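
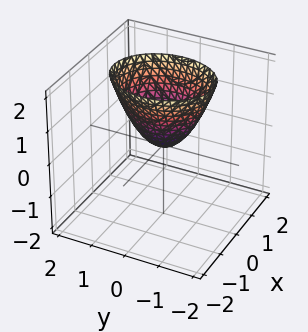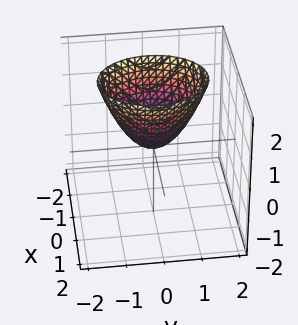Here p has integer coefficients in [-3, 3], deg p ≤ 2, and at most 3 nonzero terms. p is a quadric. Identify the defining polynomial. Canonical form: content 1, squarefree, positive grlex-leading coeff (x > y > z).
3*x^2 + 2*y^2 - 2*z

1. The degree is 2 — a single bowl opening along one axis; a quadric.
2. Symmetries: the y ↦ −y reflection is a symmetry, so y appears only in even powers; mirror symmetry x ↦ −x ⇒ only even powers of x.
3. Against the integer gridlines: one x-axis crossing is at x = 0; one z-axis crossing is at z = 0.
4. Assembling these constraints gives the stated polynomial.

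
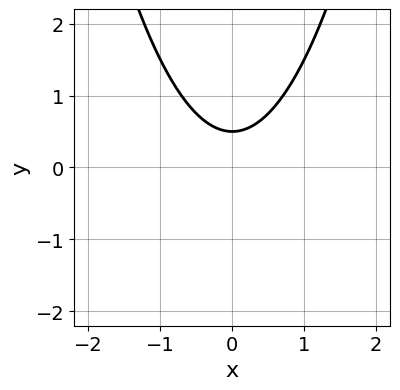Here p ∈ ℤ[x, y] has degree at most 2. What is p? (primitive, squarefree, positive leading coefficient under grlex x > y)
First, degree: no degree-1 curve has this shape, so deg p = 2.
Then, symmetries: the x ↦ −x reflection is a symmetry, so x appears only in even powers.
Then, against the integer gridlines: it misses every integer gridline on the x-axis.
Finally, together with the visible shape, these determine p as stated.

2*x^2 - 2*y + 1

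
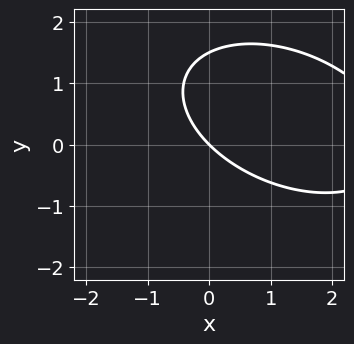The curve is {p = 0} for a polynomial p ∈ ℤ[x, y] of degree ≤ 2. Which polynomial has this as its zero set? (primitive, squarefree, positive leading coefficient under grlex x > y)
x^2 + x*y + 2*y^2 - 3*x - 3*y

(a) deg p = 2. The shape is more complex than any degree-1 curve.
(b) From the visible intercepts: it meets the y-axis at y = 0 (among the integer gridlines); one x-axis crossing is at x = 0.
(c) Fitting integer coefficients to these (and the overall shape) gives p.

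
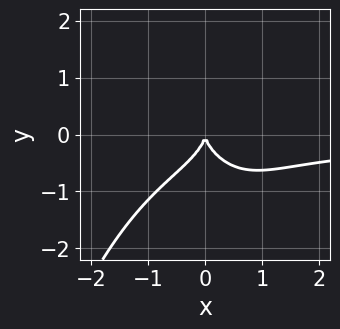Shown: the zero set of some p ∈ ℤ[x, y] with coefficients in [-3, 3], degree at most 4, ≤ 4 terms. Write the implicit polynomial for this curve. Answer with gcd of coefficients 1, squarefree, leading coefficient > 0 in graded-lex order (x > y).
2*x^3*y + 2*x^2*y + 2*y^3 + 3*x^2

Degree: the shape is more complex than any degree-3 curve, so deg p = 4.
Observable constraints: it meets the y-axis at y = 0 (among the integer gridlines); it meets the x-axis at x = 0 (among the integer gridlines).
Putting this together gives p.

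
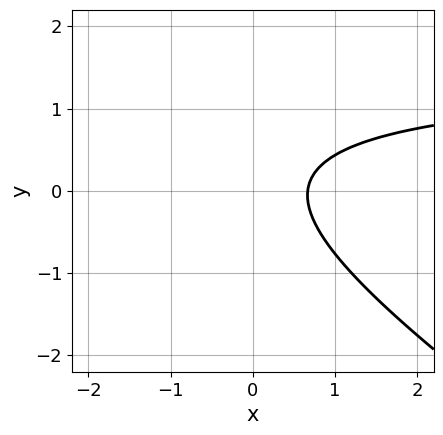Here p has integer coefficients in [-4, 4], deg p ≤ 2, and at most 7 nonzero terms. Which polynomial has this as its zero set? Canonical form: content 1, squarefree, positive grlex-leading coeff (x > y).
First, the degree is 2 — no degree-1 curve has this shape.
Then, from the axis intercepts and sections: no y-intercept at any integer in the box.
Finally, together with the visible shape, these determine p as stated.

2*x*y + 3*y^2 - 3*x - y + 2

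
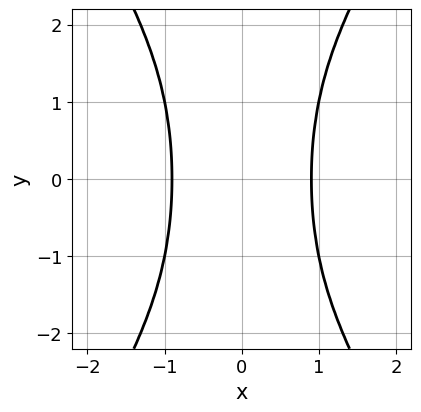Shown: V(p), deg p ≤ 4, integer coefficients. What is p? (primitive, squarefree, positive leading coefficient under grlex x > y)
3*x^4 - x^2*y^2 - 2

(a) Degree: the shape is more complex than any degree-3 curve, so deg p = 4.
(b) Symmetries: the x ↦ −x reflection is a symmetry, so x appears only in even powers; it's symmetric under y → −y, forcing even powers of y.
(c) Checking where it meets the axes: no y-intercept at any integer in the box.
(d) Solving for integer coefficients yields p as stated.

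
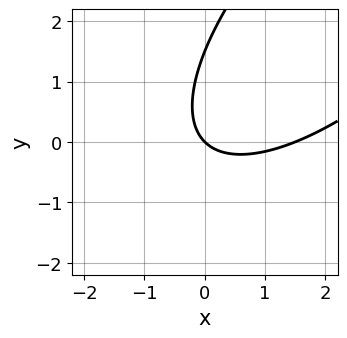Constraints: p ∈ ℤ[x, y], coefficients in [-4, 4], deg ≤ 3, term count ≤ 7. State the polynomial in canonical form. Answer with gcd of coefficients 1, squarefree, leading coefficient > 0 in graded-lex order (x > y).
2*x^2 - 3*x*y + 2*y^2 - 3*x - 3*y

First, degree: a generic line meets the curve in up to 2 points, so deg p = 2.
Then, reading off the gridlines: one x-axis crossing is at x = 0; it crosses the y-axis at the gridline y = 0.
Finally, assembling these constraints gives the stated polynomial.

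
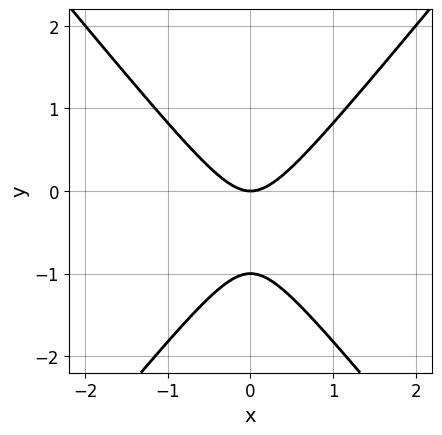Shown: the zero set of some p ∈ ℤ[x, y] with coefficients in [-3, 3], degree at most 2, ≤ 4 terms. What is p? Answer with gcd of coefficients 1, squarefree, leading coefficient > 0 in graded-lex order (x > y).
The degree is 2 — no degree-1 curve has this shape.
Symmetries: mirror symmetry x ↦ −x ⇒ only even powers of x.
From the axis intercepts and sections: the y-axis gridline crossings are at y ∈ {-1, 0}; it meets the x-axis at x = 0 (among the integer gridlines).
Putting this together gives p.

3*x^2 - 2*y^2 - 2*y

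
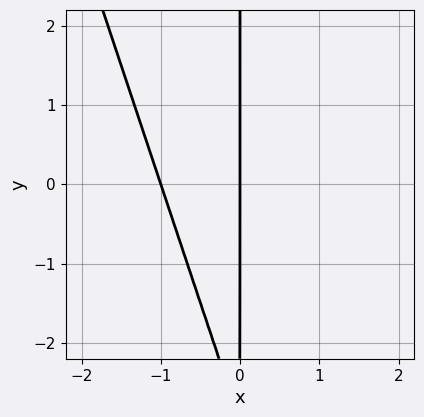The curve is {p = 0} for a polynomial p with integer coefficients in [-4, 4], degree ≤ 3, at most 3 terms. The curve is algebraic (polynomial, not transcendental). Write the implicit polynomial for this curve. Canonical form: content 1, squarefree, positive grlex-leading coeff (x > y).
1. deg p = 2.
2. Observable constraints: among the integer gridlines, it crosses the x-axis at x ∈ {-1, 0}; every point of the y-axis in the box is on the curve.
3. Solving for integer coefficients yields p as stated.

3*x^2 + x*y + 3*x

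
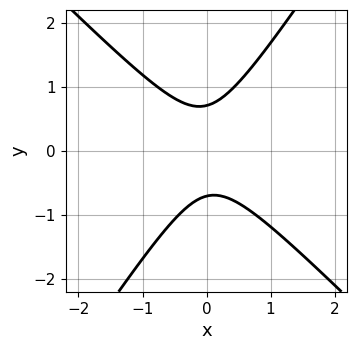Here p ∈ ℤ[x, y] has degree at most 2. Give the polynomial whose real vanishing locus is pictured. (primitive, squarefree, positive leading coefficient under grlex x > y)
Degree: no degree-1 curve has this shape, so deg p = 2.
Against the integer gridlines: the curve avoids every integer x-axis point in the box.
Matching integer coefficients to the picture gives p.

3*x^2 + x*y - 2*y^2 + 1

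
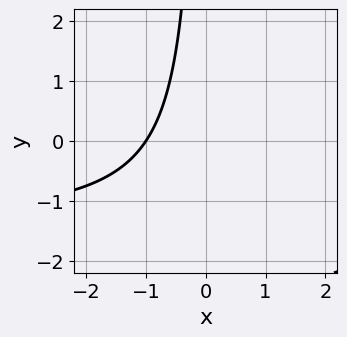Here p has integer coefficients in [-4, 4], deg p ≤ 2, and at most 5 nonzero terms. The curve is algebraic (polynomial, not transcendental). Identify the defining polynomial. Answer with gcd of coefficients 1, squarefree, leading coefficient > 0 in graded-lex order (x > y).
2*x*y + 3*x + 3

(a) Degree: a generic line meets the curve in up to 2 points, so deg p = 2.
(b) Against the integer gridlines: it meets the x-axis at x = -1 (among the integer gridlines); no y-intercept at any integer in the box.
(c) Putting this together gives p.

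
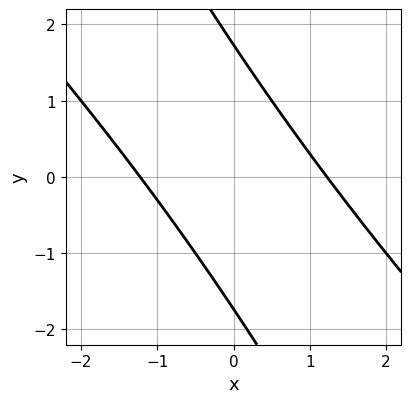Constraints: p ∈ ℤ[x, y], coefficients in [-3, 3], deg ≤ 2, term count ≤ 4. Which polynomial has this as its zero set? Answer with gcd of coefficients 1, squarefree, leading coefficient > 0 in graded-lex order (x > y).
Degree: no degree-1 curve has this shape, so deg p = 2.
Matching integer coefficients to the picture gives p.

2*x^2 + 3*x*y + y^2 - 3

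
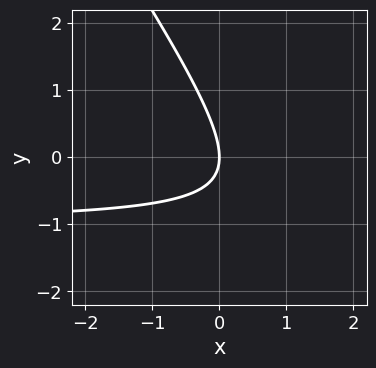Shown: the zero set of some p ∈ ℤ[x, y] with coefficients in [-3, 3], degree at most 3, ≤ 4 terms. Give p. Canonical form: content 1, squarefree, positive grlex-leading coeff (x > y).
3*x*y + 2*y^2 + 3*x

(a) deg p = 2. No degree-1 curve has this shape.
(b) From the axis intercepts and sections: one x-axis crossing is at x = 0; it meets the y-axis at y = 0 (among the integer gridlines).
(c) Matching integer coefficients to the picture gives p.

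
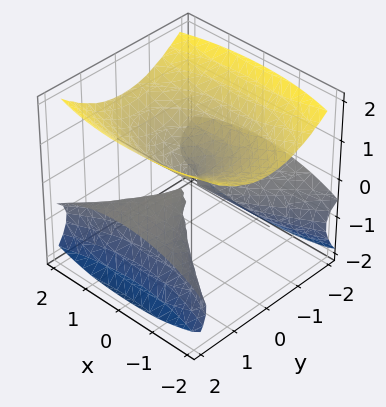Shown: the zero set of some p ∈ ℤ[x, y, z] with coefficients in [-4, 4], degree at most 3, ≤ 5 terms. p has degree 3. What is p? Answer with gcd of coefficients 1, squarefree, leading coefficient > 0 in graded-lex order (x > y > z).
2*y^2*z - 2*z^3 + x^2

I count 3 distinct pieces. Treating them together as one polynomial.
Degree: no degree-2 surface has this shape, so deg p = 3.
Reading off the gridlines: one x-axis crossing is at x = 0; one z-axis crossing is at z = 0; the visible y-axis segment lies entirely on the surface.
Matching integer coefficients to the picture gives p.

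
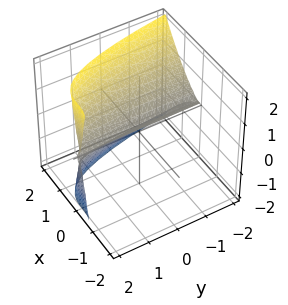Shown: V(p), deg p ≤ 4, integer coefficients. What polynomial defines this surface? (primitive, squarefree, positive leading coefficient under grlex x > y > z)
Degree: no degree-2 surface has this shape, so deg p = 3.
Observable constraints: it meets the z-axis at z = 0 (among the integer gridlines); one x-axis crossing is at x = 0; every point of the y-axis in the box is on the surface.
Matching integer coefficients to the picture gives p.

2*x^3 + y*z^2 - 2*z^2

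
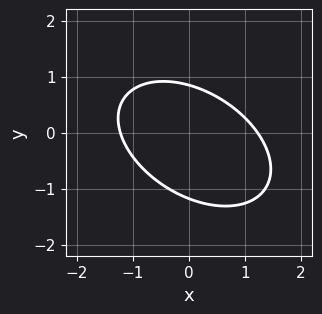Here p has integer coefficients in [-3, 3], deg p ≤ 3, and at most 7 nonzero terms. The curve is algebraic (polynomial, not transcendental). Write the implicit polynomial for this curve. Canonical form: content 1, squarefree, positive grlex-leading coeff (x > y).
deg p = 2. A generic line meets the curve in up to 2 points.
Solving for integer coefficients yields p as stated.

2*x^2 + 2*x*y + 3*y^2 + y - 3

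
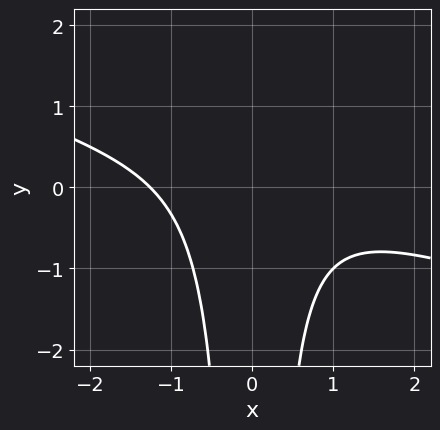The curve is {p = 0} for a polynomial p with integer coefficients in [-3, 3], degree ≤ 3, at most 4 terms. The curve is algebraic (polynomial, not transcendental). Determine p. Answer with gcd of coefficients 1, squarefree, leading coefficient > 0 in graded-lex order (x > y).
The degree is 3 — the shape is more complex than any degree-2 curve.
From the visible intercepts: it misses every integer gridline on the y-axis.
Matching integer coefficients to the picture gives p.

x^3 + 3*x^2*y + 2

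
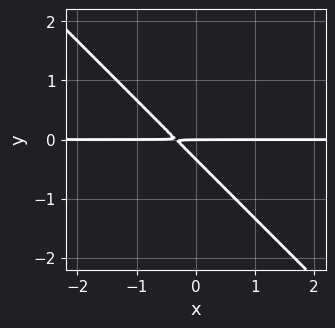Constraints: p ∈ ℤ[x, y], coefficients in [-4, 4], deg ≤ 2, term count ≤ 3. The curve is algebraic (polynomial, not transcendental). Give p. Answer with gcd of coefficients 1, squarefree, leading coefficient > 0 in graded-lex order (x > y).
3*x*y + 3*y^2 + y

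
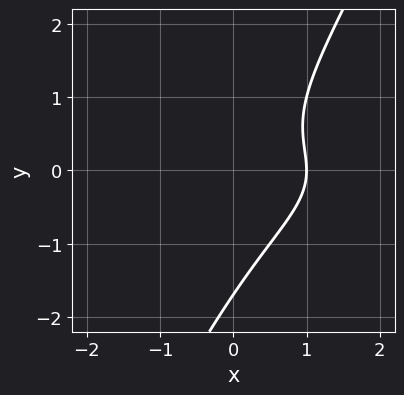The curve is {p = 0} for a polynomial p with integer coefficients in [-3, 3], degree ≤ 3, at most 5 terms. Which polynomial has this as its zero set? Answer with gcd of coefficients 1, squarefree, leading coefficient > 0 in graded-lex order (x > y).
2*x*y^2 - y^3 - y^2 + 2*x - 2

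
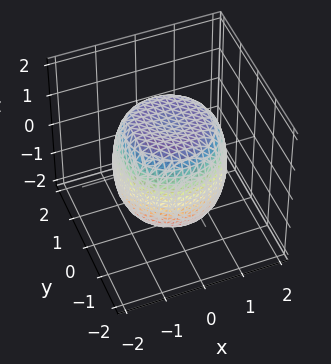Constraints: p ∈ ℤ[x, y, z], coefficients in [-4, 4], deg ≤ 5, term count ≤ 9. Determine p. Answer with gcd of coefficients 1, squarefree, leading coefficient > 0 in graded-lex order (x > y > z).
First, the degree is 4 — no degree-3 surface has this shape.
Next, symmetries: the surface is invariant under rotation about z: p = q(x² + y², z).
Then, from the visible intercepts: a circular section at z = -1 has radius between 1 and 2.
Finally, assembling these constraints gives the stated polynomial.

2*x^4 + 4*x^2*y^2 + 2*y^4 - 2*x^2 - 2*y^2 + 2*z^2 - 3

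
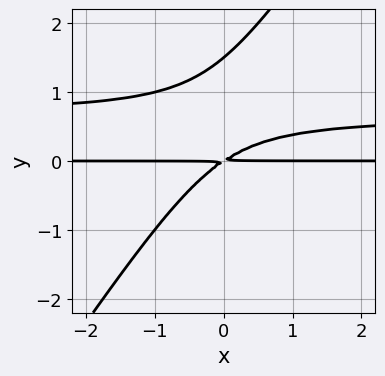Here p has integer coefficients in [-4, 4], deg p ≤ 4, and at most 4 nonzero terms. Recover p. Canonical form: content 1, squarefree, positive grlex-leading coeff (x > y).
(a) Degree: the shape is more complex than any degree-2 curve, so deg p = 3.
(b) From the axis intercepts and sections: every point of the x-axis in the box is on the curve.
(c) Solving for integer coefficients yields p as stated.

3*x*y^2 - 2*y^3 - 2*x*y + 3*y^2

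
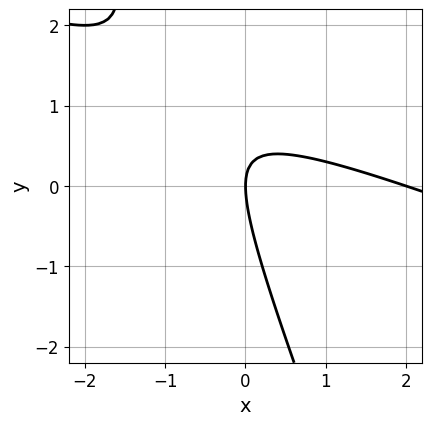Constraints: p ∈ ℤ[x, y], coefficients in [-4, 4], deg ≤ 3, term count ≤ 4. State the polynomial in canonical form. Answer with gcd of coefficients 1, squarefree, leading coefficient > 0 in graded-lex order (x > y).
x^2 + 3*x*y + y^2 - 2*x

1. The degree is 2 — the shape is more complex than any degree-1 curve.
2. Reading off the gridlines: the x-axis gridline crossings are at x ∈ {0, 2}; it meets the y-axis at y = 0 (among the integer gridlines).
3. Matching integer coefficients to the picture gives p.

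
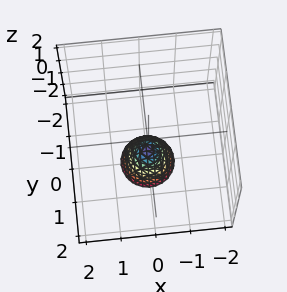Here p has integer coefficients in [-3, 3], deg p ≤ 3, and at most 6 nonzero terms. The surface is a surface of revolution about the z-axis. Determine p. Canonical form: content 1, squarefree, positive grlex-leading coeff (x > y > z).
2*x^2 + 2*y^2 + z + 1

1. The degree is 2 — a generic line meets the surface in up to 2 points.
2. Symmetries: the z-axis is an axis of rotation, so x and y enter only as x² + y².
3. From the axis intercepts and sections: the surface avoids every integer y-axis point in the box; one z-axis crossing is at z = -1; it misses every integer gridline on the x-axis.
4. Together with the visible shape, these determine p as stated.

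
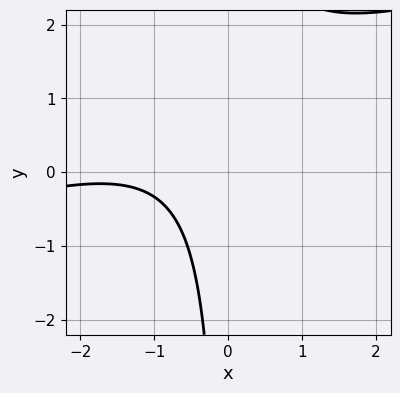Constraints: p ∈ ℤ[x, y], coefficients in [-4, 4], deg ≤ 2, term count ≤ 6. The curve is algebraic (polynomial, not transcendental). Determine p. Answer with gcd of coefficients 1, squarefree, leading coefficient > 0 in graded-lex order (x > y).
(a) deg p = 2. A generic line meets the curve in up to 2 points.
(b) Reading off the gridlines: it misses every integer gridline on the y-axis; no x-intercept at any integer in the box.
(c) These observations pin down the coefficients.

x^2 - 3*x*y + 3*x + 3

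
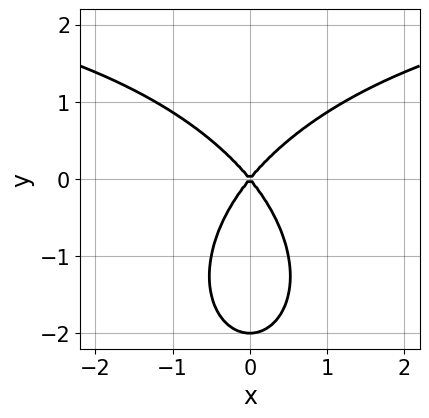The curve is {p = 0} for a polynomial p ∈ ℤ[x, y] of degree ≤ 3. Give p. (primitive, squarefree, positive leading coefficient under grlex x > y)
x^2*y + y^3 - 3*x^2 + 2*y^2

First, deg p = 3. The shape is more complex than any degree-2 curve.
Then, symmetries: mirror symmetry x ↦ −x ⇒ only even powers of x.
Then, from the visible intercepts: among the integer gridlines, it crosses the y-axis at y ∈ {-2, 0}; it meets the x-axis at x = 0 (among the integer gridlines).
Finally, these observations pin down the coefficients.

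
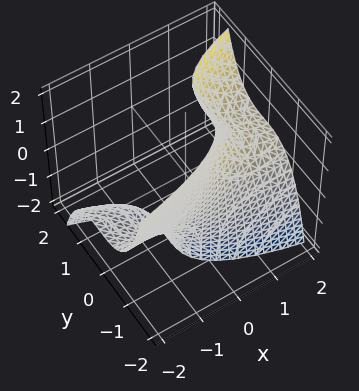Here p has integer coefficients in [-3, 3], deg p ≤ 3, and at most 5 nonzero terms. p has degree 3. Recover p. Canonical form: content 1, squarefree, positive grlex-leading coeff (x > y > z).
y^3 - x*z + 1

1. The degree is 3 — no degree-2 surface has this shape.
2. From the visible intercepts: the surface avoids every integer x-axis point in the box; the surface avoids every integer z-axis point in the box; one y-axis crossing is at y = -1.
3. Assembling these constraints gives the stated polynomial.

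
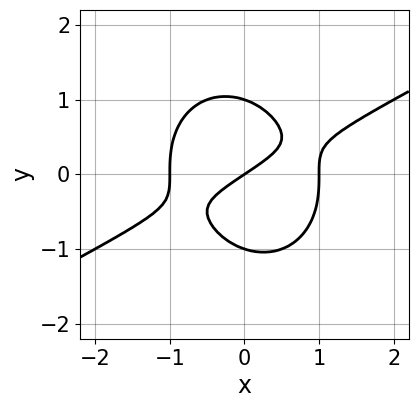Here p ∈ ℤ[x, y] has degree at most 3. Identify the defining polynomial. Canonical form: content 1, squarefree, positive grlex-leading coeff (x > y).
1. Degree: the shape is more complex than any degree-2 curve, so deg p = 3.
2. Reading off the gridlines: the x-axis gridline crossings are at x ∈ {-1, 0, 1}; the y-axis gridline crossings are at y ∈ {-1, 0, 1}.
3. Together with the visible shape, these determine p as stated.

2*x^3 - 3*x^2*y - 3*y^3 - 2*x + 3*y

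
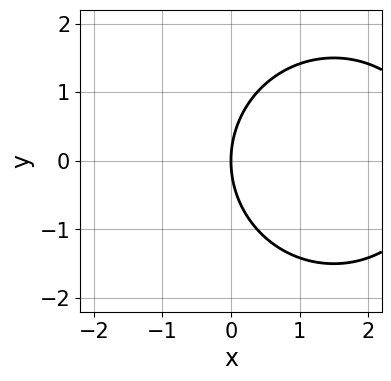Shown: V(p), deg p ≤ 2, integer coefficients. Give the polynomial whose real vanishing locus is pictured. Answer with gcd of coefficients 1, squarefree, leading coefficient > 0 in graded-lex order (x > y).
x^2 + y^2 - 3*x

The degree is 2 — no degree-1 curve has this shape.
Symmetries: the y ↦ −y reflection is a symmetry, so y appears only in even powers.
Checking where it meets the axes: one y-axis crossing is at y = 0; one x-axis crossing is at x = 0.
These observations pin down the coefficients.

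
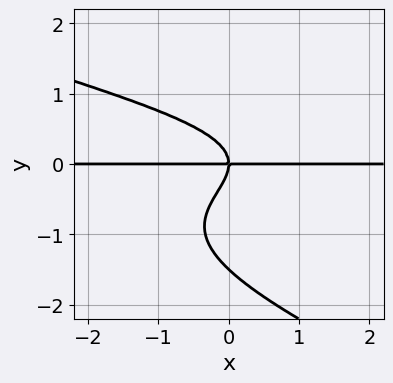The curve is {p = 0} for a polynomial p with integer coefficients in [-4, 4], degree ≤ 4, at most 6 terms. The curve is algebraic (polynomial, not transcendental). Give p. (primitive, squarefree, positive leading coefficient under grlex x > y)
x*y^3 + 2*y^4 + 3*y^3 + 2*x*y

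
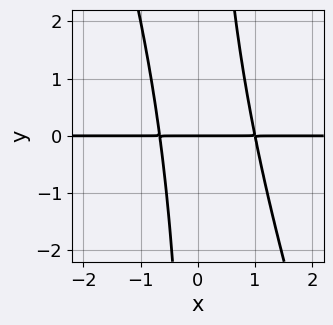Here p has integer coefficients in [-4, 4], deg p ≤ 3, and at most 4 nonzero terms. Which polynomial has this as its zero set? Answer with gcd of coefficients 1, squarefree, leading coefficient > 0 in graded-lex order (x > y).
First, degree: no degree-2 curve has this shape, so deg p = 3.
Next, from the axis intercepts and sections: one y-axis crossing is at y = 0; the visible x-axis segment lies entirely on the curve.
Finally, fitting integer coefficients to these (and the overall shape) gives p.

3*x^2*y + x*y^2 - x*y - 2*y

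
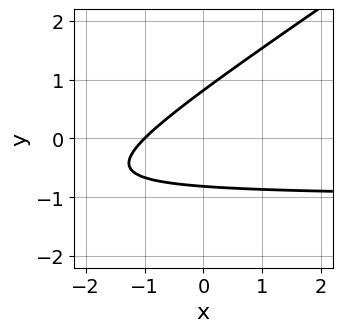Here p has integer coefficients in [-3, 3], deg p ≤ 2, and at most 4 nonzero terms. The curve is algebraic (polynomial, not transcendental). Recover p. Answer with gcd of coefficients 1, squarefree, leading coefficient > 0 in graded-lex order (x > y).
2*x*y - 3*y^2 + 2*x + 2

1. The degree is 2 — the shape is more complex than any degree-1 curve.
2. Checking where it meets the axes: it meets the x-axis at x = -1 (among the integer gridlines).
3. These observations pin down the coefficients.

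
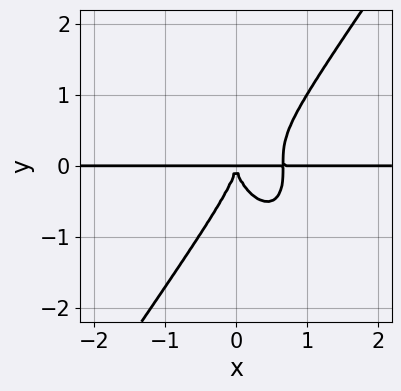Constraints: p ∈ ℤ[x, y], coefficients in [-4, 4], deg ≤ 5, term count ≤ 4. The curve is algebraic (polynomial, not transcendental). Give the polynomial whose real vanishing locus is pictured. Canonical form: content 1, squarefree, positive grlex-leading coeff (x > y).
(a) deg p = 4. The shape is more complex than any degree-3 curve.
(b) Reading off the gridlines: the visible x-axis segment lies entirely on the curve.
(c) Fitting integer coefficients to these (and the overall shape) gives p.

3*x^3*y - y^4 - 2*x^2*y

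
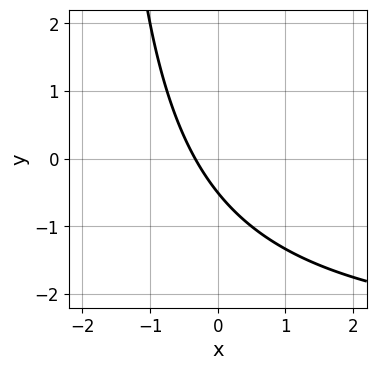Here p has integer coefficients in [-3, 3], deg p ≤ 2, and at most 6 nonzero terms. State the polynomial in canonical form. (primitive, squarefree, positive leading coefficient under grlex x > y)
(a) deg p = 2. The shape is more complex than any degree-1 curve.
(b) Putting this together gives p.

x*y + 3*x + 2*y + 1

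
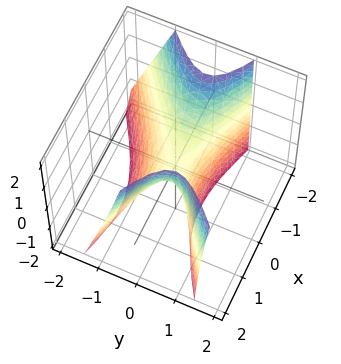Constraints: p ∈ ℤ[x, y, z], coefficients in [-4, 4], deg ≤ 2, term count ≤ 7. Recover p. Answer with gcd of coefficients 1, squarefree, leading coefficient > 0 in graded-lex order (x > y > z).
The degree is 2 — no degree-1 surface has this shape.
Checking where it meets the axes: it crosses the y-axis at the gridline y = 0; one x-axis crossing is at x = 0; it crosses the z-axis at the gridline z = 0.
Solving for integer coefficients yields p as stated.

x^2 + x*y - 3*y^2 + y*z - z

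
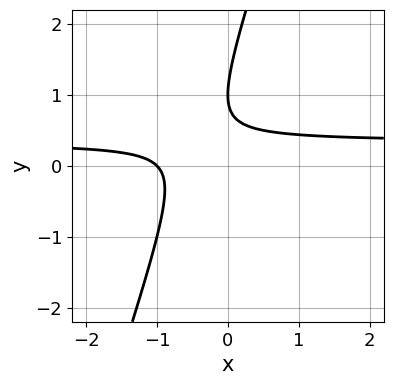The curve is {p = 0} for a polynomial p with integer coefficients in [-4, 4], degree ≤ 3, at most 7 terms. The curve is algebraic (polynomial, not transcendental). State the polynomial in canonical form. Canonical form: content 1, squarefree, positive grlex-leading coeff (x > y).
3*x*y - y^2 - x + 2*y - 1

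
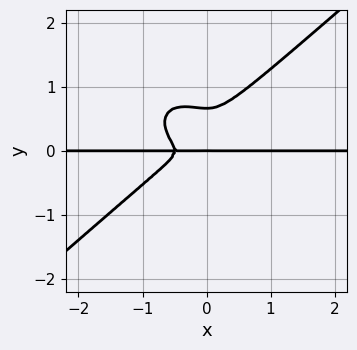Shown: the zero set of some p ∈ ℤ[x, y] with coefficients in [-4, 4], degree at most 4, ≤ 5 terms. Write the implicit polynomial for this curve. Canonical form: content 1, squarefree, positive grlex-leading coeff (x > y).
2*x^3*y - 3*y^4 + x^2*y + 2*y^3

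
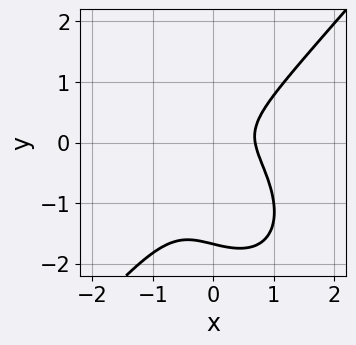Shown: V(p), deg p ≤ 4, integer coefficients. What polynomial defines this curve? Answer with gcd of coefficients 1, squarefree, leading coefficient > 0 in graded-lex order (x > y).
3*x^3 - 2*y^3 + x*y - 3*y^2 - 1

The degree is 3 — a generic line meets the curve in up to 3 points.
Matching integer coefficients to the picture gives p.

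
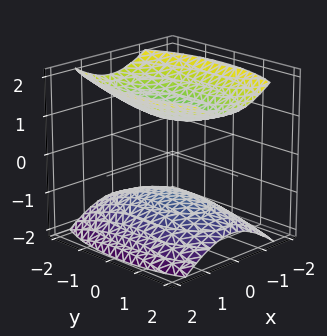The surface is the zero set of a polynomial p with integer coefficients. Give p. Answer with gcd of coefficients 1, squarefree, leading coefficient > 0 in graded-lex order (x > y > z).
3*x^2 + y^2 - 3*z^2 + 3

1. I count 2 distinct pieces. Treating them together as one polynomial.
2. The degree is 2 — two sheets facing apart; a quadric.
3. Symmetries: mirror symmetry x ↦ −x ⇒ only even powers of x; it's symmetric under z → −z, forcing even powers of z; mirror symmetry y ↦ −y ⇒ only even powers of y.
4. Observable constraints: the surface avoids every integer y-axis point in the box; it misses every integer gridline on the x-axis; the z-axis gridline crossings are at z ∈ {-1, 1}.
5. Matching integer coefficients to the picture gives p.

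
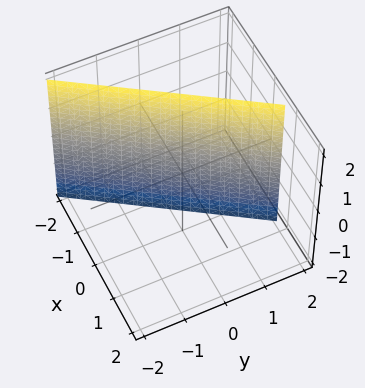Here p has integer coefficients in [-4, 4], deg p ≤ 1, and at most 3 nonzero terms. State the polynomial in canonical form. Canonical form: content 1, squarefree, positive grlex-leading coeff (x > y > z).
First, the degree is 1 — the surface is flat (a plane).
Then, from the axis intercepts and sections: it misses every integer gridline on the z-axis; it meets the y-axis at y = 1 (among the integer gridlines).
Finally, assembling these constraints gives the stated polynomial.

3*x - 2*y + 2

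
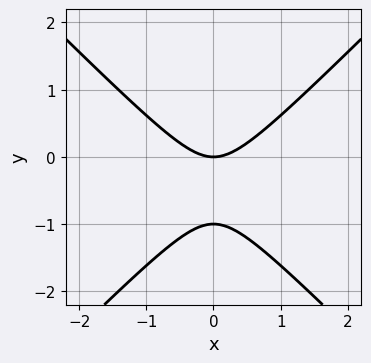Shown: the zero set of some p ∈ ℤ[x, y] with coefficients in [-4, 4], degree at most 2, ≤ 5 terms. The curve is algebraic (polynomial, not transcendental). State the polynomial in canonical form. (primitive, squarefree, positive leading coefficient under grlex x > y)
1. The degree is 2 — the shape is more complex than any degree-1 curve.
2. Symmetries: it's symmetric under x → −x, forcing even powers of x.
3. From the visible intercepts: one x-axis crossing is at x = 0; the y-axis gridline crossings are at y ∈ {-1, 0}.
4. Solving for integer coefficients yields p as stated.

x^2 - y^2 - y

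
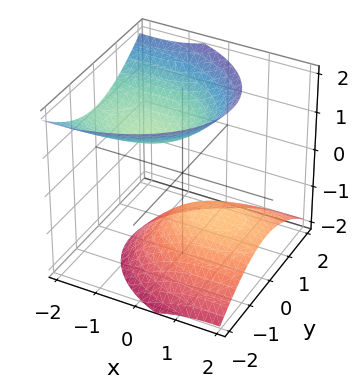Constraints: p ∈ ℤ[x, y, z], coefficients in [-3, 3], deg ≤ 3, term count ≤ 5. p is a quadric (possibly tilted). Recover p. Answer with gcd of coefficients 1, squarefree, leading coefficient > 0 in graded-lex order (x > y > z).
The picture has 2 separate pieces. Treating them together as one polynomial.
The degree is 2 — a generic line meets the surface in up to 2 points.
Checking where it meets the axes: the surface avoids every integer y-axis point in the box; among the integer gridlines, it crosses the z-axis at z ∈ {-1, 1}; the surface avoids every integer x-axis point in the box.
Matching integer coefficients to the picture gives p.

x^2 + 2*x*z + 2*y^2 - 2*z^2 + 2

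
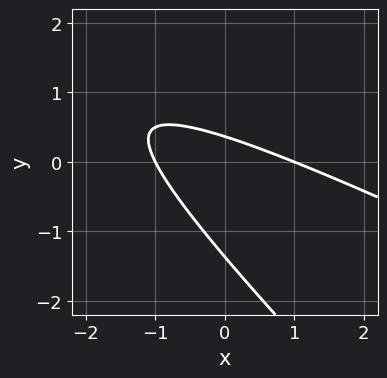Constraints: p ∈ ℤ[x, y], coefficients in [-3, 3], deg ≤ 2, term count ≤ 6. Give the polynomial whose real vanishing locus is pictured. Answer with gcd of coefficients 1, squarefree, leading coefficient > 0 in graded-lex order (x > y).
1. Degree: no degree-1 curve has this shape, so deg p = 2.
2. From the axis intercepts and sections: the x-axis gridline crossings are at x ∈ {-1, 1}.
3. Matching integer coefficients to the picture gives p.

x^2 + 3*x*y + 2*y^2 + 2*y - 1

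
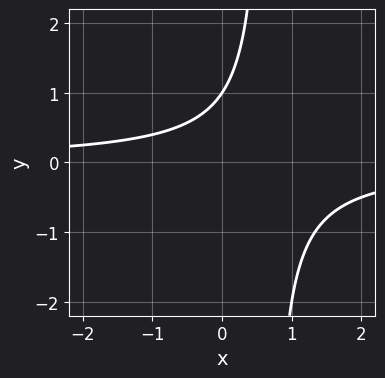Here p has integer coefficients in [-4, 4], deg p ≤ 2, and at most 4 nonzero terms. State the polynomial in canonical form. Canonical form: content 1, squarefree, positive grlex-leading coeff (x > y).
deg p = 2. The shape is more complex than any degree-1 curve.
From the axis intercepts and sections: it crosses the y-axis at the gridline y = 1; the curve avoids every integer x-axis point in the box.
Matching integer coefficients to the picture gives p.

3*x*y - 2*y + 2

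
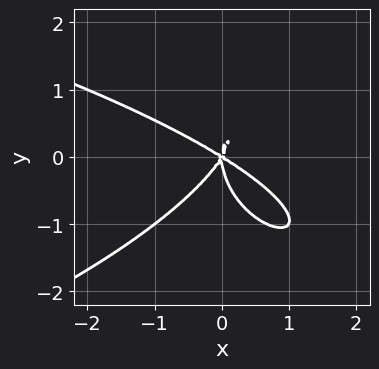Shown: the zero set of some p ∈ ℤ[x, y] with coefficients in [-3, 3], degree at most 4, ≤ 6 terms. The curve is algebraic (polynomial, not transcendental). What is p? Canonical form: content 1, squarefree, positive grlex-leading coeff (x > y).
x^2*y^2 + 2*y^4 + 3*x^3 + 3*x^2*y - 3*x*y^2

First, the degree is 4 — the shape is more complex than any degree-3 curve.
Then, from the axis intercepts and sections: it meets the y-axis at y = 0 (among the integer gridlines); it meets the x-axis at x = 0 (among the integer gridlines).
Finally, matching integer coefficients to the picture gives p.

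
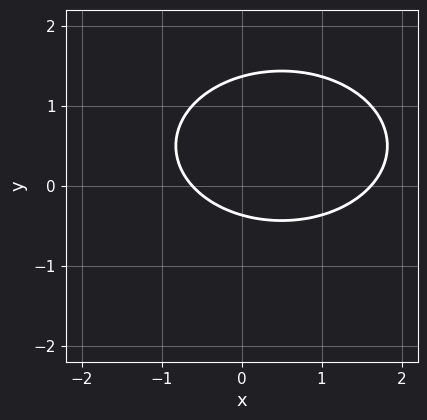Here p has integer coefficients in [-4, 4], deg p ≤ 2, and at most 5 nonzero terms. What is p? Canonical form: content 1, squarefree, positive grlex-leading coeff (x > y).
x^2 + 2*y^2 - x - 2*y - 1

(a) The degree is 2 — the shape is more complex than any degree-1 curve.
(b) The integer polynomial consistent with all of this is the stated p.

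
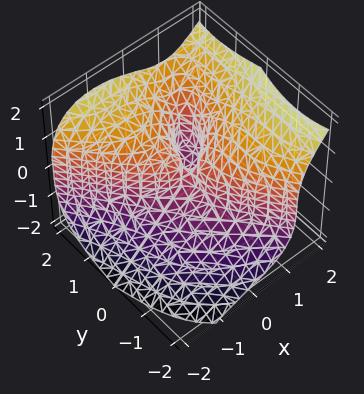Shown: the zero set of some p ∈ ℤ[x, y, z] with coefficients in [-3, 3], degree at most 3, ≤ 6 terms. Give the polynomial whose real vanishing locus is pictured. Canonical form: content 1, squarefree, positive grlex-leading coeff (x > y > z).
First, degree: no degree-2 surface has this shape, so deg p = 3.
Then, from the axis intercepts and sections: one x-axis crossing is at x = 0; one y-axis crossing is at y = 0; it crosses the z-axis at the gridline z = 0.
Finally, these observations pin down the coefficients.

2*x^3 + y^3 - 2*z^3 - 3*x*y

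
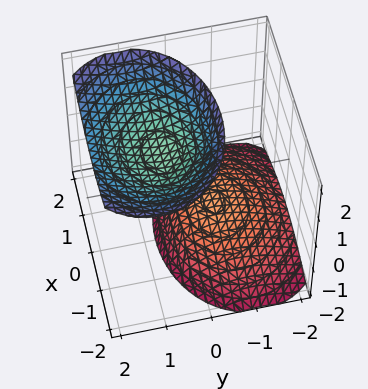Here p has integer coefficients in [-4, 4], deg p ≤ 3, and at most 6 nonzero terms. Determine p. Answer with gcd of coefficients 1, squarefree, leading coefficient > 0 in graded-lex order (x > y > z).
2*x^2 + 3*y^2 - 3*y*z - 2*z^2 + 3

1. I count 2 distinct pieces. They look like related sheets of one shape, so recover p as a whole.
2. The degree is 2 — a generic line meets the surface in up to 2 points.
3. From the axis intercepts and sections: the surface avoids every integer y-axis point in the box; no x-intercept at any integer in the box.
4. These observations pin down the coefficients.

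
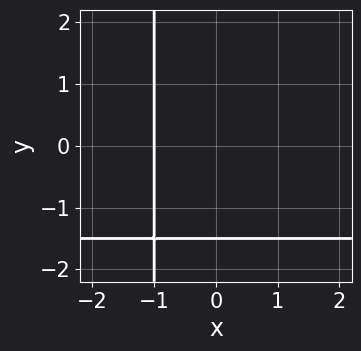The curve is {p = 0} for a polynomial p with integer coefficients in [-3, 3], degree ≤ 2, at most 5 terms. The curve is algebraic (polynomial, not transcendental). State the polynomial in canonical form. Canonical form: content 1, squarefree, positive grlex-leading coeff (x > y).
2*x*y + 3*x + 2*y + 3

(a) The degree is 2 — the shape is more complex than any degree-1 curve.
(b) Reading off the gridlines: it meets the x-axis at x = -1 (among the integer gridlines).
(c) Solving for integer coefficients yields p as stated.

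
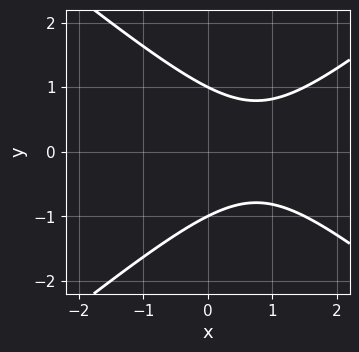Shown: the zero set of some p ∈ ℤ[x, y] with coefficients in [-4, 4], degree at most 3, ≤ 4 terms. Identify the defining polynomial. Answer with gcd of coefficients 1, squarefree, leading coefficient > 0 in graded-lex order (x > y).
2*x^2 - 3*y^2 - 3*x + 3

(a) deg p = 2. The shape is more complex than any degree-1 curve.
(b) Symmetries: the y ↦ −y reflection is a symmetry, so y appears only in even powers.
(c) Observable constraints: the curve avoids every integer x-axis point in the box; the y-axis gridline crossings are at y ∈ {-1, 1}.
(d) Matching integer coefficients to the picture gives p.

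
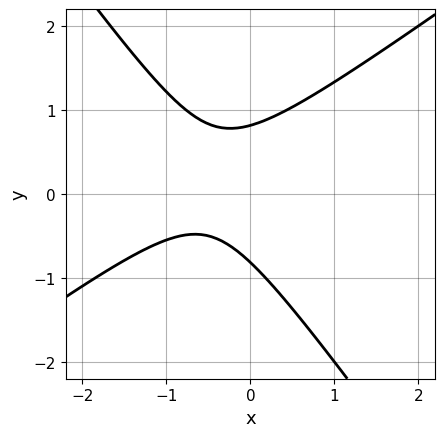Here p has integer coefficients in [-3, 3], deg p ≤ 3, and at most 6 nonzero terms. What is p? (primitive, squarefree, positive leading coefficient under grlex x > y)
1. deg p = 2.
2. Observable constraints: it misses every integer gridline on the x-axis.
3. These observations pin down the coefficients.

3*x^2 - 2*x*y - 3*y^2 + 3*x + 2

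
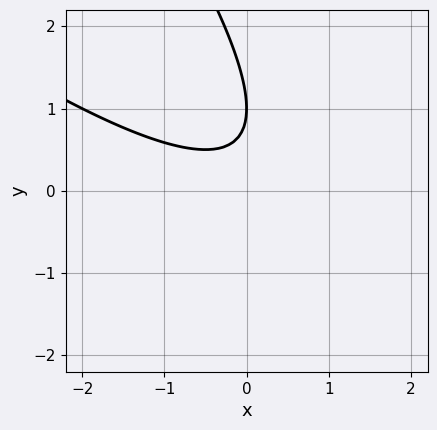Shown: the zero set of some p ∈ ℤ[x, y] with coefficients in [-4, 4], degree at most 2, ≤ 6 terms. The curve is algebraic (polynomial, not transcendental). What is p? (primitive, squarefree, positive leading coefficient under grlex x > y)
1. deg p = 2. A generic line meets the curve in up to 2 points.
2. Checking where it meets the axes: it crosses the y-axis at the gridline y = 1; the curve avoids every integer x-axis point in the box.
3. Matching integer coefficients to the picture gives p.

x^2 + 2*x*y + y^2 - 2*y + 1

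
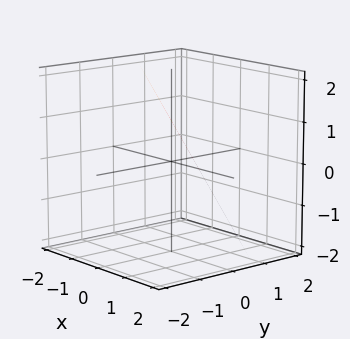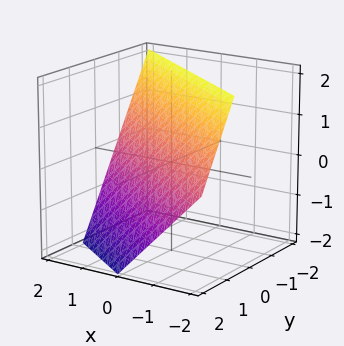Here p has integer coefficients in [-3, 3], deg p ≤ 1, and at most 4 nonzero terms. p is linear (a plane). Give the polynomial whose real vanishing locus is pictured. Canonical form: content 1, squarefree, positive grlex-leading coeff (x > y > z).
2*x + 3*y + 2*z - 2

First, degree: the surface is flat (a plane), so deg p = 1.
Next, against the integer gridlines: it meets the z-axis at z = 1 (among the integer gridlines); one x-axis crossing is at x = 1.
Finally, the integer polynomial consistent with all of this is the stated p.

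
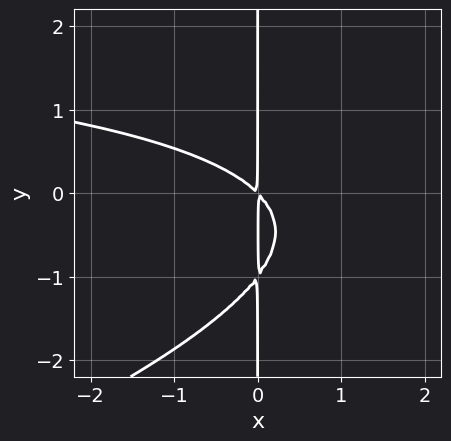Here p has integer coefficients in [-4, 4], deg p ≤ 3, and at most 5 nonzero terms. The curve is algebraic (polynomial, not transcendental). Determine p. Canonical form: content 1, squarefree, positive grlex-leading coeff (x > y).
x^2*y - 3*x*y^2 - 3*x^2 - 3*x*y

First, the degree is 3 — no degree-2 curve has this shape.
Then, checking where it meets the axes: the visible y-axis segment lies entirely on the curve.
Finally, the integer polynomial consistent with all of this is the stated p.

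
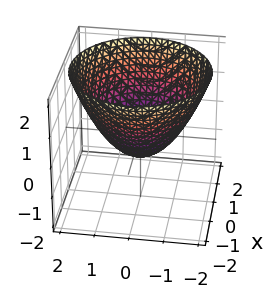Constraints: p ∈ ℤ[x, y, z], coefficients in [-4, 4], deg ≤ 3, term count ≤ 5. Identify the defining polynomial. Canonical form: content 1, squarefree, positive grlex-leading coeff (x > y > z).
2*x^2 + 2*y^2 - 3*z - 2

(a) Degree: the shape is more complex than any degree-1 surface, so deg p = 2.
(b) Symmetries: rotational symmetry about the z-axis ⇒ p depends on x, y only through x² + y².
(c) Observable constraints: a circular section at z = 0 has radius exactly 1; the y-axis gridline crossings are at y ∈ {-1, 1}; the x-axis gridline crossings are at x ∈ {-1, 1}.
(d) Together with the visible shape, these determine p as stated.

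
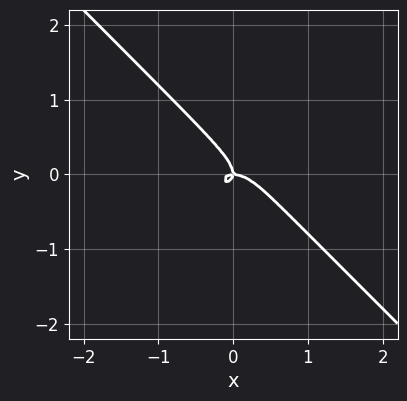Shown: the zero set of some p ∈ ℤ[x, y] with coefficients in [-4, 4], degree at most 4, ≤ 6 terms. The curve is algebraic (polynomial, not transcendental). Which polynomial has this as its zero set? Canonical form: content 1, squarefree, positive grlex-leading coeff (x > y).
2*x^3 + 2*x^2*y + 3*x*y^2 + 3*y^3 + x*y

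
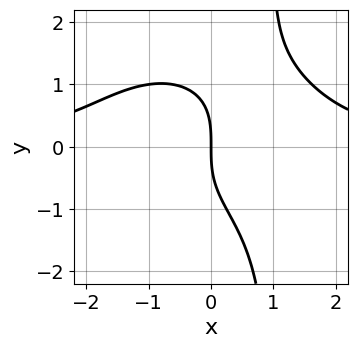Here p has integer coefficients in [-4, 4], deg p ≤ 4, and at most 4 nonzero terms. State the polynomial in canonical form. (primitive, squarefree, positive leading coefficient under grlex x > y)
(a) deg p = 4. A generic line meets the curve in up to 4 points.
(b) Against the integer gridlines: it meets the y-axis at y = 0 (among the integer gridlines); one x-axis crossing is at x = 0.
(c) These observations pin down the coefficients.

x^3*y + x*y^3 - y^3 - 3*x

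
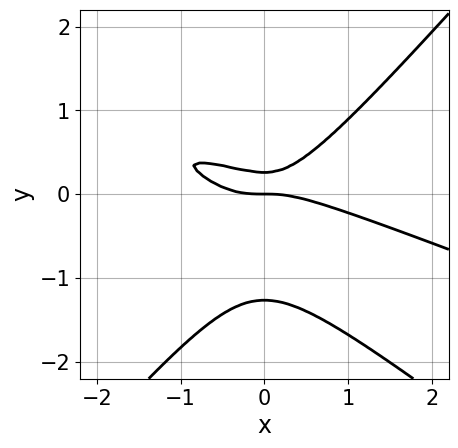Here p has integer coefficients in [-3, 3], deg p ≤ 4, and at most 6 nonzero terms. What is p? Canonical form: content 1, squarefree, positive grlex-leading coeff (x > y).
(a) Degree: the shape is more complex than any degree-2 curve, so deg p = 3.
(b) From the visible intercepts: it meets the x-axis at x = 0 (among the integer gridlines); it meets the y-axis at y = 0 (among the integer gridlines).
(c) Together with the visible shape, these determine p as stated.

x^3 + 3*x^2*y - 3*y^3 - 3*y^2 + y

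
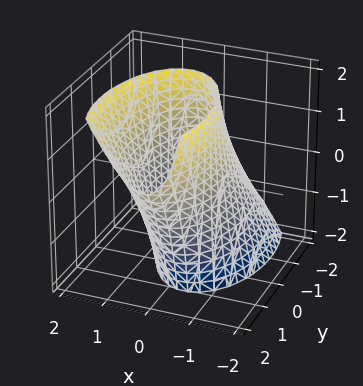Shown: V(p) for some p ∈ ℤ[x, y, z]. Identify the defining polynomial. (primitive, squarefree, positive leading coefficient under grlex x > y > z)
1. Degree: the shape is more complex than any degree-1 surface, so deg p = 2.
2. Checking where it meets the axes: the x-axis gridline crossings are at x ∈ {-1, 1}; the surface avoids every integer z-axis point in the box.
3. Together with the visible shape, these determine p as stated.

3*x^2 - x*z + y^2 - y*z - 3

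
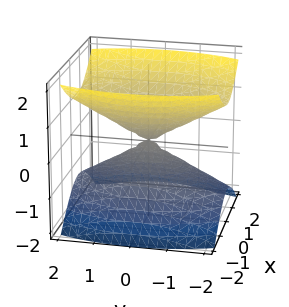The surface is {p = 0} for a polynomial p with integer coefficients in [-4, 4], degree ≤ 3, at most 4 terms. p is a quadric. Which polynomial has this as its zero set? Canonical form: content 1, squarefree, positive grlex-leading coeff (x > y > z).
3*x^2 + y^2 - 3*z^2

There are 2 components. They look like related sheets of one shape, so recover p as a whole.
deg p = 2. A double cone through the origin; a quadric.
Symmetries: it's symmetric under z → −z, forcing even powers of z; it's symmetric under x → −x, forcing even powers of x; mirror symmetry y ↦ −y ⇒ only even powers of y.
Observable constraints: it crosses the x-axis at the gridline x = 0; it meets the y-axis at y = 0 (among the integer gridlines); one z-axis crossing is at z = 0.
The integer polynomial consistent with all of this is the stated p.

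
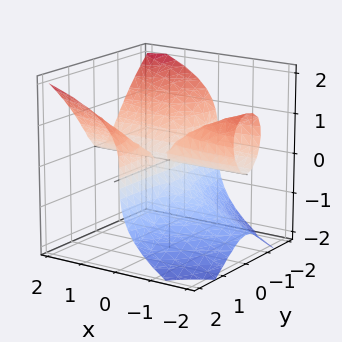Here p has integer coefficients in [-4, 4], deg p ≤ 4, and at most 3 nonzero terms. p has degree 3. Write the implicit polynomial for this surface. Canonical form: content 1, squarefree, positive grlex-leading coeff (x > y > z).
3*x*y^2 - 2*z^3 - 2*x*z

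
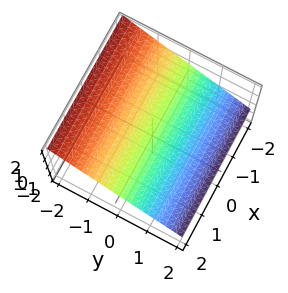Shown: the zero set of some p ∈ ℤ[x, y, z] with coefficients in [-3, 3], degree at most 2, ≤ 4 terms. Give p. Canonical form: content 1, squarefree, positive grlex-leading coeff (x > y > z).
The degree is 1 — the surface is flat (a plane).
Checking where it meets the axes: the surface avoids every integer x-axis point in the box; it crosses the y-axis at the gridline y = 1.
Putting this together gives p.

2*y + 3*z - 2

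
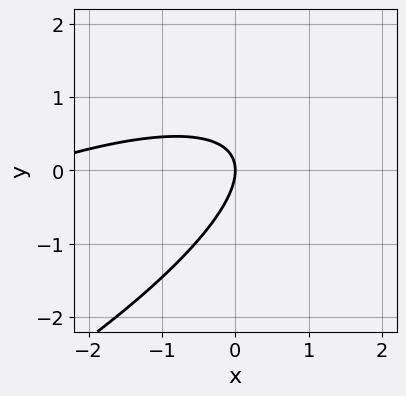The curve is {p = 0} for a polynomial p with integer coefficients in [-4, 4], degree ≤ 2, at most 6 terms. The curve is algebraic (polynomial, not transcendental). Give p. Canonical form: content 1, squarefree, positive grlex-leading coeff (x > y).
x^2 - 3*x*y + 3*y^2 + 3*x

First, degree: no degree-1 curve has this shape, so deg p = 2.
Next, reading off the gridlines: it crosses the x-axis at the gridline x = 0; it crosses the y-axis at the gridline y = 0.
Finally, solving for integer coefficients yields p as stated.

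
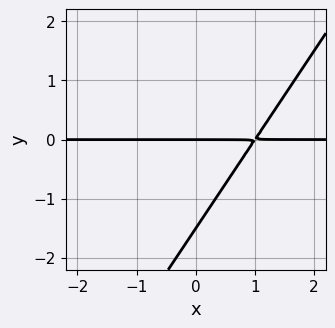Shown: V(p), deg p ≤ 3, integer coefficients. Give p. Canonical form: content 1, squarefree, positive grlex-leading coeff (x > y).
3*x*y - 2*y^2 - 3*y

(a) Degree: no degree-1 curve has this shape, so deg p = 2.
(b) From the visible intercepts: it crosses the y-axis at the gridline y = 0; the visible x-axis segment lies entirely on the curve.
(c) Together with the visible shape, these determine p as stated.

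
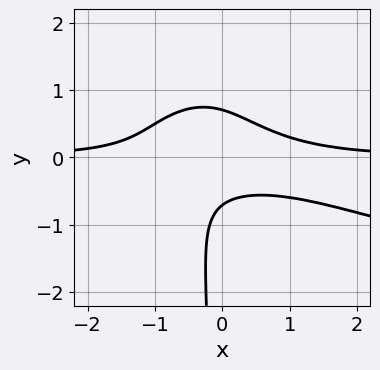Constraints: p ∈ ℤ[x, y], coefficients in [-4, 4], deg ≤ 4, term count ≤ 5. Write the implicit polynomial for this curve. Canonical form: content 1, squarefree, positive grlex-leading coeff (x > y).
(a) The degree is 4 — the shape is more complex than any degree-3 curve.
(b) Checking where it meets the axes: the curve avoids every integer x-axis point in the box.
(c) Assembling these constraints gives the stated polynomial.

2*x*y^3 - 2*x^2*y - 3*x*y^2 - 2*y^2 + 1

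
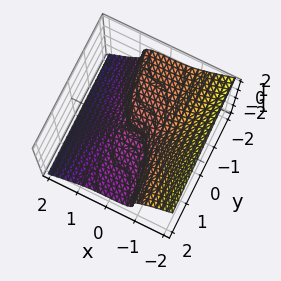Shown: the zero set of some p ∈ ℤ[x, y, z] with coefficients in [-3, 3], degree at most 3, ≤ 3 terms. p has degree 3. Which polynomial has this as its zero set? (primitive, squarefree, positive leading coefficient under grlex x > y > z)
(a) Degree: no degree-2 surface has this shape, so deg p = 3.
(b) Against the integer gridlines: one y-axis crossing is at y = 0; it meets the x-axis at x = 0 (among the integer gridlines); one z-axis crossing is at z = 0.
(c) Fitting integer coefficients to these (and the overall shape) gives p.

3*x^3 + 3*z^3 + y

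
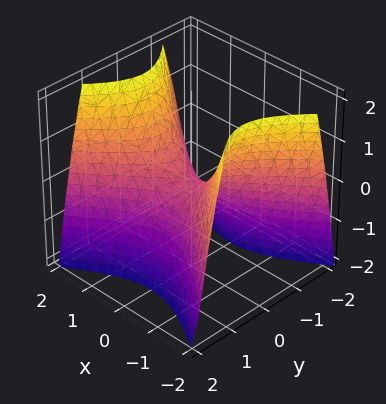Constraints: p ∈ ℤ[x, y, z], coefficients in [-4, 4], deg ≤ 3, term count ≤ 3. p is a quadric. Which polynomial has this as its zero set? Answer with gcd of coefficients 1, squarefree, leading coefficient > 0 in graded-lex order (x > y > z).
First, degree: a saddle surface; a quadric, so deg p = 2.
Then, symmetries: it's symmetric under x → −x, forcing even powers of x; mirror symmetry y ↦ −y ⇒ only even powers of y.
Next, from the visible intercepts: it meets the y-axis at y = 0 (among the integer gridlines); it crosses the z-axis at the gridline z = 0; it meets the x-axis at x = 0 (among the integer gridlines).
Finally, matching integer coefficients to the picture gives p.

2*x^2 - 3*y^2 - 2*z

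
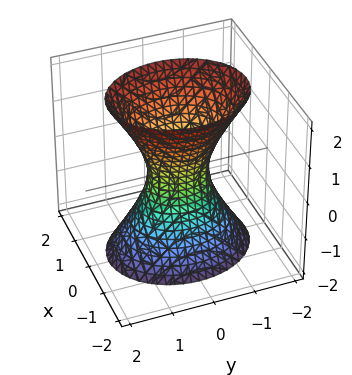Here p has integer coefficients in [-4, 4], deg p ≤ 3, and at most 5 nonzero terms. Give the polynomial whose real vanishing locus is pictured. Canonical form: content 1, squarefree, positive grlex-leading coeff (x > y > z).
First, the degree is 2 — an hourglass — one-sheet hyperboloid; a quadric.
Then, symmetries: it's symmetric under z → −z, forcing even powers of z; it's symmetric under x → −x, forcing even powers of x; it's symmetric under y → −y, forcing even powers of y.
Next, against the integer gridlines: the surface avoids every integer z-axis point in the box.
Finally, matching integer coefficients to the picture gives p.

3*x^2 + 2*y^2 - z^2 - 1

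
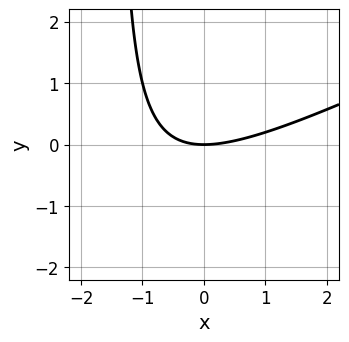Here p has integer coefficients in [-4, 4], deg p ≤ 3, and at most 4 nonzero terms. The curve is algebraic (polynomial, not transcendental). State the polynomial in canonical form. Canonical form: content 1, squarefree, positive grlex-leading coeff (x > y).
x^2 - 2*x*y - 3*y

First, degree: the shape is more complex than any degree-1 curve, so deg p = 2.
Next, checking where it meets the axes: it crosses the y-axis at the gridline y = 0; it meets the x-axis at x = 0 (among the integer gridlines).
Finally, putting this together gives p.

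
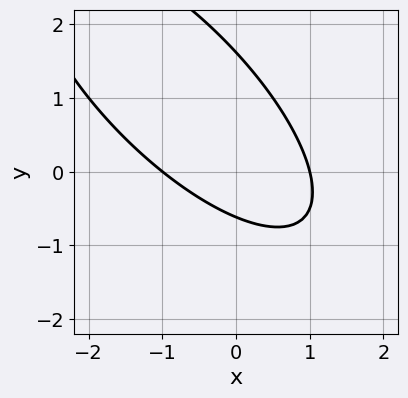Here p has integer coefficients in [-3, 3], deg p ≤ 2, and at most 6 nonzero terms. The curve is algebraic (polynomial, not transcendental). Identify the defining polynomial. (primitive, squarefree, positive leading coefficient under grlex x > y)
deg p = 2. A generic line meets the curve in up to 2 points.
Reading off the gridlines: the x-axis gridline crossings are at x ∈ {-1, 1}.
The integer polynomial consistent with all of this is the stated p.

2*x^2 + 3*x*y + 2*y^2 - 2*y - 2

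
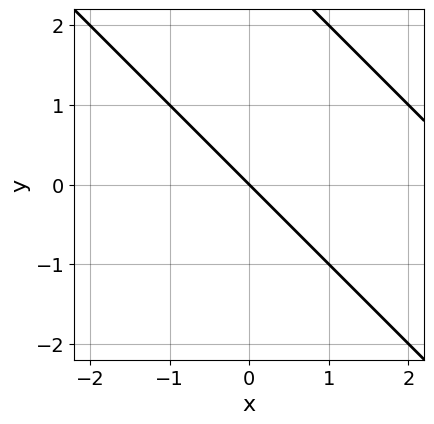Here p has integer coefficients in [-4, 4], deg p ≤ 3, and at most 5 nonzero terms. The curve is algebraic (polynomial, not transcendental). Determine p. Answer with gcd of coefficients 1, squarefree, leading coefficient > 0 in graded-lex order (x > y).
The degree is 2 — the shape is more complex than any degree-1 curve.
From the axis intercepts and sections: it crosses the x-axis at the gridline x = 0; it meets the y-axis at y = 0 (among the integer gridlines).
Putting this together gives p.

x^2 + 2*x*y + y^2 - 3*x - 3*y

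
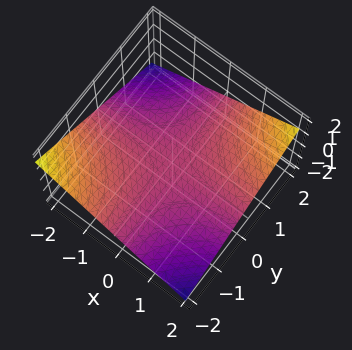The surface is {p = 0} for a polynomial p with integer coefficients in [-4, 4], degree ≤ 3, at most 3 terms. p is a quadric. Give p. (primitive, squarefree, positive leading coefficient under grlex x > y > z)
1. Degree: a saddle surface; a quadric, so deg p = 2.
2. Reading off the gridlines: every point of the y-axis in the box is on the surface; every point of the x-axis in the box is on the surface; it meets the z-axis at z = 0 (among the integer gridlines).
3. Putting this together gives p.

x*y - 3*z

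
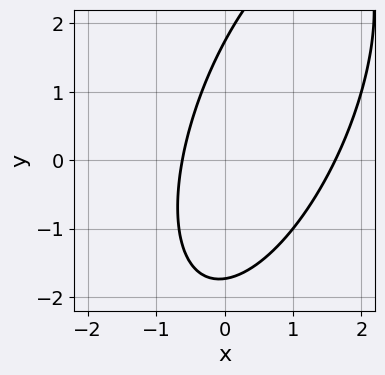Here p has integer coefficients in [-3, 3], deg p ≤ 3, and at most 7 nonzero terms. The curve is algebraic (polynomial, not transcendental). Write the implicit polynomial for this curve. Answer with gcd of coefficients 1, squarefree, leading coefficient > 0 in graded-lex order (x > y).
3*x^2 - 2*x*y + y^2 - 3*x - 3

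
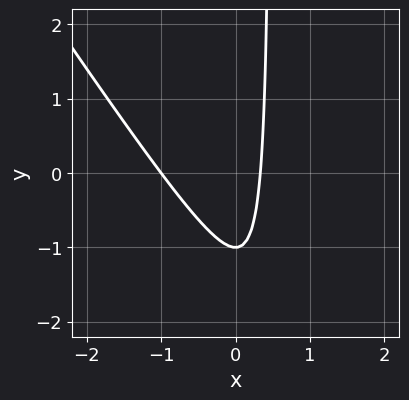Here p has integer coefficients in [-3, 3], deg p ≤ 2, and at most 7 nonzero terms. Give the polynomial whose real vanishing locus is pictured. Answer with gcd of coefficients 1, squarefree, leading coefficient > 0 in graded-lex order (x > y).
deg p = 2.
Checking where it meets the axes: it meets the x-axis at x = -1 (among the integer gridlines); one y-axis crossing is at y = -1.
Together with the visible shape, these determine p as stated.

3*x^2 + 2*x*y + 2*x - y - 1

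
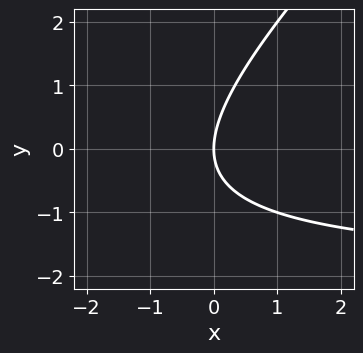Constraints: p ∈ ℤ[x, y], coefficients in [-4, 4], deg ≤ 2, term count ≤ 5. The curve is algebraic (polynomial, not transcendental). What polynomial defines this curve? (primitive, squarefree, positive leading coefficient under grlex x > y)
x*y - y^2 + 2*x

deg p = 2. No degree-1 curve has this shape.
From the axis intercepts and sections: it meets the y-axis at y = 0 (among the integer gridlines); one x-axis crossing is at x = 0.
Assembling these constraints gives the stated polynomial.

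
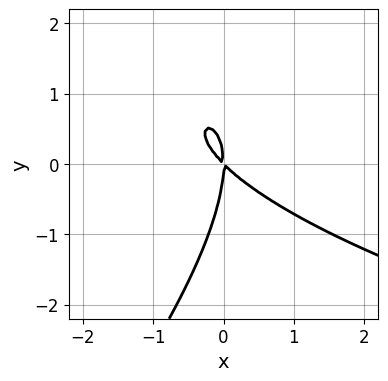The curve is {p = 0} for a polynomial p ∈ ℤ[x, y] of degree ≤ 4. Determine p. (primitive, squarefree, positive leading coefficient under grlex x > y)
x*y^2 - y^3 - 3*x^2 - 3*x*y

Degree: a generic line meets the curve in up to 3 points, so deg p = 3.
Observable constraints: one y-axis crossing is at y = 0; one x-axis crossing is at x = 0.
The integer polynomial consistent with all of this is the stated p.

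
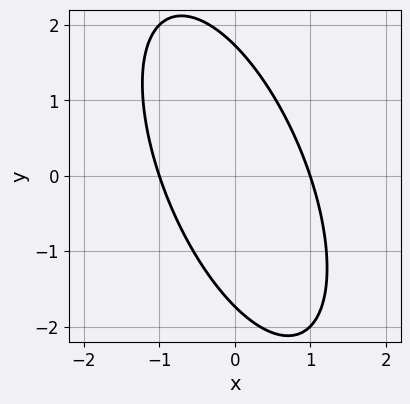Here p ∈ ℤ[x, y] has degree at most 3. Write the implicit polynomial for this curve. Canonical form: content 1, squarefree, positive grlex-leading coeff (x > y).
First, degree: a generic line meets the curve in up to 2 points, so deg p = 2.
Then, reading off the gridlines: the x-axis gridline crossings are at x ∈ {-1, 1}.
Finally, the integer polynomial consistent with all of this is the stated p.

3*x^2 + 2*x*y + y^2 - 3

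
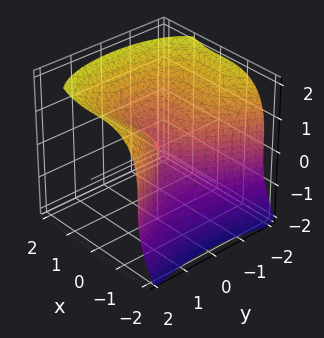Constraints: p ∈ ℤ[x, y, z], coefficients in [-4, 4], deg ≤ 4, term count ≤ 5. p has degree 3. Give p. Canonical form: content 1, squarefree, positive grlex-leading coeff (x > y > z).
3*x^3 - 2*z^3 + 3*y^2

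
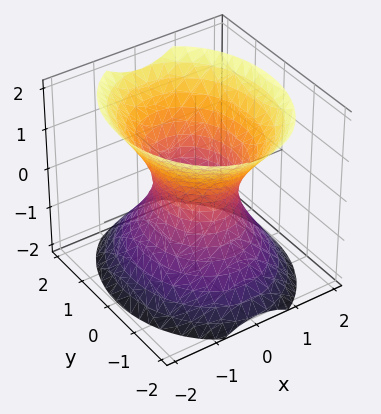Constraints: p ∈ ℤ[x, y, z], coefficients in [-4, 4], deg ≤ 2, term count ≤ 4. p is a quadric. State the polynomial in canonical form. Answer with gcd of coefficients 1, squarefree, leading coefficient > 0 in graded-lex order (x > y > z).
(a) deg p = 2.
(b) Symmetries: it's symmetric under z → −z, forcing even powers of z; it's symmetric under y → −y, forcing even powers of y; the x ↦ −x reflection is a symmetry, so x appears only in even powers.
(c) From the axis intercepts and sections: it misses every integer gridline on the z-axis; the y-axis gridline crossings are at y ∈ {-1, 1}.
(d) The integer polynomial consistent with all of this is the stated p.

3*x^2 + 2*y^2 - 2*z^2 - 2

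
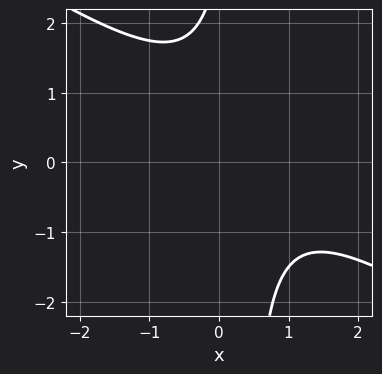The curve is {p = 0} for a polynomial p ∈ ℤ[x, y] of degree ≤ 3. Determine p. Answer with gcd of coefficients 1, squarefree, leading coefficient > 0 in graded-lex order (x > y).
deg p = 2.
From the visible intercepts: no x-intercept at any integer in the box; no y-intercept at any integer in the box.
The integer polynomial consistent with all of this is the stated p.

2*x^2 + 3*x*y - 2*x - y + 3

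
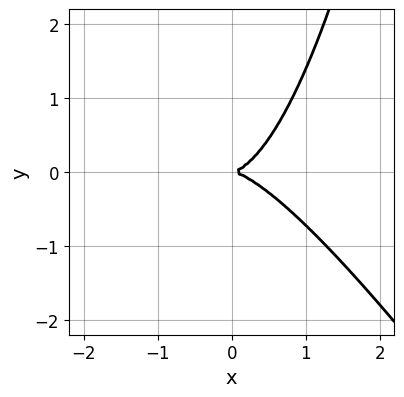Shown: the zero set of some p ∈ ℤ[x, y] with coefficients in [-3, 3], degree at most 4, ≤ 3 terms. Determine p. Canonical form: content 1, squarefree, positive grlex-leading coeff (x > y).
3*x^3 + 2*x^2*y - 3*y^2

(a) Degree: the shape is more complex than any degree-2 curve, so deg p = 3.
(b) Reading off the gridlines: it crosses the x-axis at the gridline x = 0; one y-axis crossing is at y = 0.
(c) The integer polynomial consistent with all of this is the stated p.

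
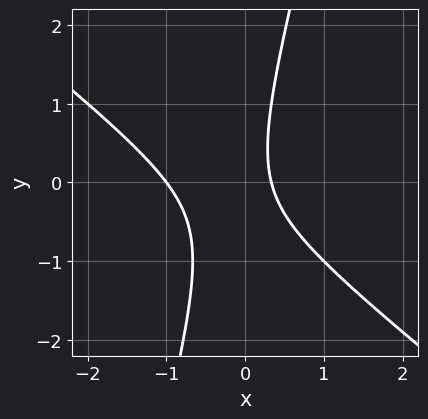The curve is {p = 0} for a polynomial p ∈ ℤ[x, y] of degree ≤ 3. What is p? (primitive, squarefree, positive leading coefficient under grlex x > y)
deg p = 2. A generic line meets the curve in up to 2 points.
Reading off the gridlines: no y-intercept at any integer in the box; it meets the x-axis at x = -1 (among the integer gridlines).
Fitting integer coefficients to these (and the overall shape) gives p.

3*x^2 + 3*x*y - y^2 + 2*x - 1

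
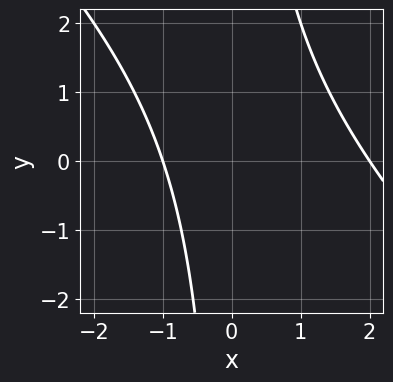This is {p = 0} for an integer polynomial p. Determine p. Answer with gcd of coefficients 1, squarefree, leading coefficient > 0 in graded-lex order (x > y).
x^2 + x*y - x - 2

The degree is 2 — no degree-1 curve has this shape.
Against the integer gridlines: the curve avoids every integer y-axis point in the box; the x-axis gridline crossings are at x ∈ {-1, 2}.
Putting this together gives p.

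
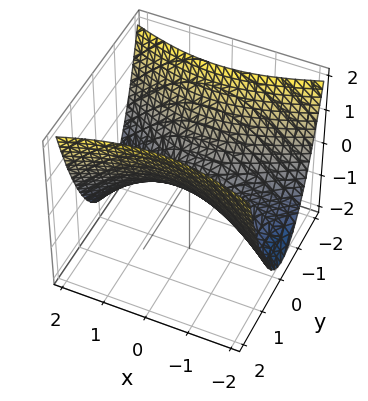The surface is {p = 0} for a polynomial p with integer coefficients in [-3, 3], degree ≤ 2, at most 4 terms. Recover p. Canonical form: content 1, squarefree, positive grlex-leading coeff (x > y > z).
x^2 - 3*y^2 + 3*z

1. The degree is 2 — a hyperbolic paraboloid; a quadric.
2. Symmetries: it's symmetric under x → −x, forcing even powers of x; mirror symmetry y ↦ −y ⇒ only even powers of y.
3. Reading off the gridlines: it crosses the z-axis at the gridline z = 0; one y-axis crossing is at y = 0.
4. Matching integer coefficients to the picture gives p.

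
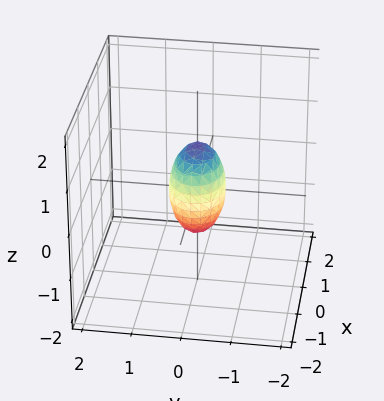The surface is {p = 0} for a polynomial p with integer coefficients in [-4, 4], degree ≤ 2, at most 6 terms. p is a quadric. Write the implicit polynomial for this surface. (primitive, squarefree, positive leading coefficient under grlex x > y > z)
2*x^2 + 3*y^2 + z^2 - 1

The degree is 2 — bounded and convex; a quadric.
Symmetries: it's symmetric under y → −y, forcing even powers of y; the z ↦ −z reflection is a symmetry, so z appears only in even powers; it's symmetric under x → −x, forcing even powers of x.
Against the integer gridlines: the z-axis gridline crossings are at z ∈ {-1, 1}.
The integer polynomial consistent with all of this is the stated p.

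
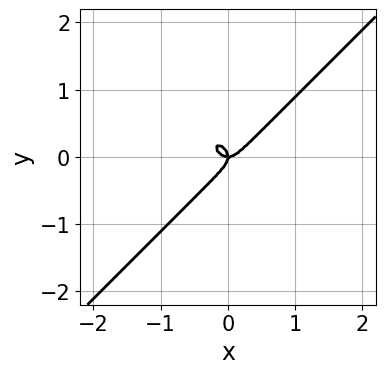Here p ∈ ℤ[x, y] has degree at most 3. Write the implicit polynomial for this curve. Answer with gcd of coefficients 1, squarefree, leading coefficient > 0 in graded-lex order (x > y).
First, deg p = 3. The shape is more complex than any degree-2 curve.
Next, checking where it meets the axes: it meets the y-axis at y = 0 (among the integer gridlines); it meets the x-axis at x = 0 (among the integer gridlines).
Finally, together with the visible shape, these determine p as stated.

3*x^3 - 3*y^3 - x*y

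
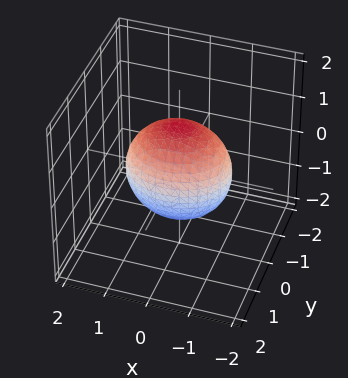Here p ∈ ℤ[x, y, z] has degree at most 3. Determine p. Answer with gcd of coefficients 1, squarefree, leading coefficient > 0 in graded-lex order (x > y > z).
2*x^2 + 3*y^2 + 2*z^2 - 3

(a) deg p = 2. Bounded and convex; a quadric.
(b) Symmetries: mirror symmetry y ↦ −y ⇒ only even powers of y; the x ↦ −x reflection is a symmetry, so x appears only in even powers; mirror symmetry z ↦ −z ⇒ only even powers of z.
(c) From the axis intercepts and sections: the y-axis gridline crossings are at y ∈ {-1, 1}.
(d) These observations pin down the coefficients.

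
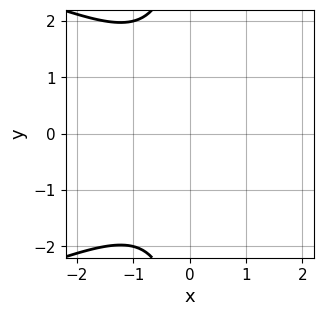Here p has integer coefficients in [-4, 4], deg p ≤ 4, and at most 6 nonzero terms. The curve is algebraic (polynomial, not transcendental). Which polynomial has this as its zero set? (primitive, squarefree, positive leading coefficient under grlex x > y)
(a) The degree is 3 — the shape is more complex than any degree-2 curve.
(b) Symmetries: the y ↦ −y reflection is a symmetry, so y appears only in even powers.
(c) From the axis intercepts and sections: no x-intercept at any integer in the box; no y-intercept at any integer in the box.
(d) Matching integer coefficients to the picture gives p.

x*y^2 + 2*x^2 + x + 3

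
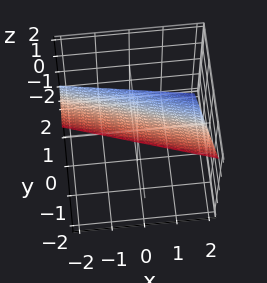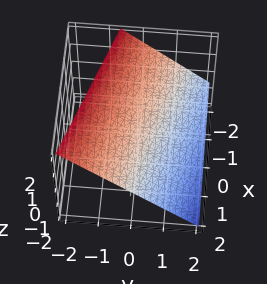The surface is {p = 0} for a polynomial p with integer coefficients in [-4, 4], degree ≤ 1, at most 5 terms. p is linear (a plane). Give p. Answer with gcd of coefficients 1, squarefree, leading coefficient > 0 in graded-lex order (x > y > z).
x + 3*y + 3*z - 2

Degree: every cross-section is a straight line — this is a plane, so deg p = 1.
Reading off the gridlines: one x-axis crossing is at x = 2.
Putting this together gives p.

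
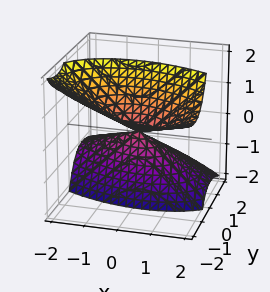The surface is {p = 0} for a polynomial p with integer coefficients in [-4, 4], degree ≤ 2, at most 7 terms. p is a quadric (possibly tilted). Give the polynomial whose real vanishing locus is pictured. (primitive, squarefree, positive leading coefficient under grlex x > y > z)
x^2 + x*y + 2*y^2 + 3*y*z - z^2

(a) There are 2 components. They look like related sheets of one shape, so recover p as a whole.
(b) The degree is 2 — a generic line meets the surface in up to 2 points.
(c) Against the integer gridlines: it meets the z-axis at z = 0 (among the integer gridlines); it crosses the y-axis at the gridline y = 0.
(d) Matching integer coefficients to the picture gives p.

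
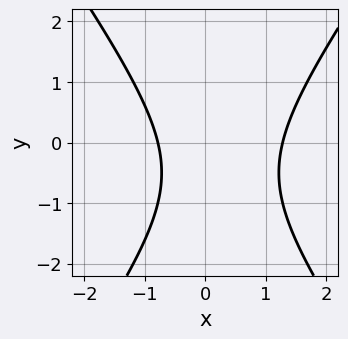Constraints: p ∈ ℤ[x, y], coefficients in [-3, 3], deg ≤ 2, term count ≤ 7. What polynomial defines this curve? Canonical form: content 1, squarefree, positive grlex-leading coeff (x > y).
1. The degree is 2 — the shape is more complex than any degree-1 curve.
2. Against the integer gridlines: it misses every integer gridline on the y-axis.
3. Solving for integer coefficients yields p as stated.

2*x^2 - y^2 - x - y - 2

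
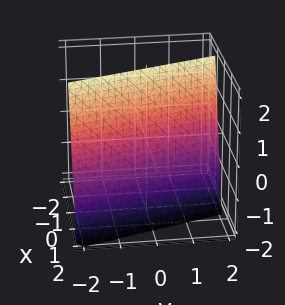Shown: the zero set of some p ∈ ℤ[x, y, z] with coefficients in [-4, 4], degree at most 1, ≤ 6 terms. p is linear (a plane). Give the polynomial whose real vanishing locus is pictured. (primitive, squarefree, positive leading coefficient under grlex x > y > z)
3*x + y + z - 2

deg p = 1.
Against the integer gridlines: one y-axis crossing is at y = 2; it crosses the z-axis at the gridline z = 2.
Assembling these constraints gives the stated polynomial.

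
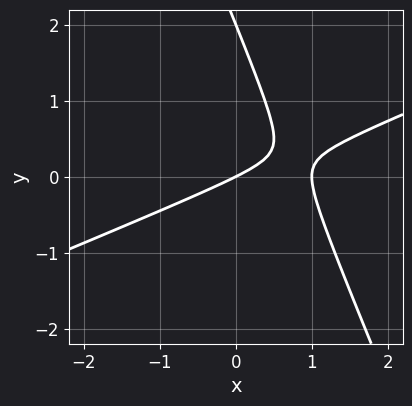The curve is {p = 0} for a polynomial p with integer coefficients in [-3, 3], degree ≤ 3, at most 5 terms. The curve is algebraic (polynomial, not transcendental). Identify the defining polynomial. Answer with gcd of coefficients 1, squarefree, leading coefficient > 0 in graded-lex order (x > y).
1. deg p = 2. A generic line meets the curve in up to 2 points.
2. Against the integer gridlines: the y-axis gridline crossings are at y ∈ {0, 2}; among the integer gridlines, it crosses the x-axis at x ∈ {0, 1}.
3. Together with the visible shape, these determine p as stated.

x^2 - 2*x*y - y^2 - x + 2*y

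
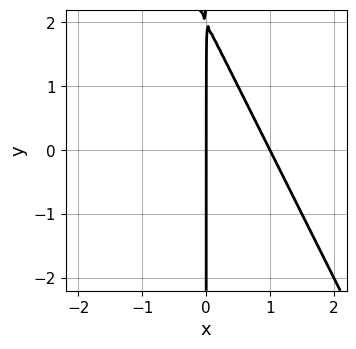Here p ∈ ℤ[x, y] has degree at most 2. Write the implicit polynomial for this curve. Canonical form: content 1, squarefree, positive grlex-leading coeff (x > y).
2*x^2 + x*y - 2*x

(a) The degree is 2 — the shape is more complex than any degree-1 curve.
(b) Reading off the gridlines: among the integer gridlines, it crosses the x-axis at x ∈ {0, 1}; every point of the y-axis in the box is on the curve.
(c) The integer polynomial consistent with all of this is the stated p.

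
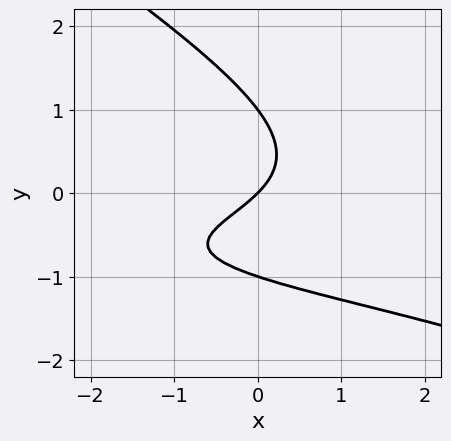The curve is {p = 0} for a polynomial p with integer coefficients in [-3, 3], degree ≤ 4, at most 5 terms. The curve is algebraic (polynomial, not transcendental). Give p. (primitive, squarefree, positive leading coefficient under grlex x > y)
2*x*y^2 + 3*y^3 + 3*x*y + 3*x - 3*y

1. The degree is 3 — the shape is more complex than any degree-2 curve.
2. Checking where it meets the axes: the y-axis gridline crossings are at y ∈ {-1, 0, 1}; one x-axis crossing is at x = 0.
3. Fitting integer coefficients to these (and the overall shape) gives p.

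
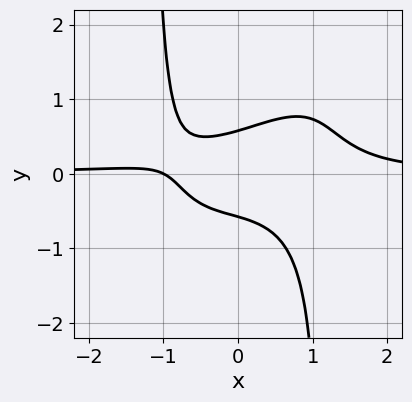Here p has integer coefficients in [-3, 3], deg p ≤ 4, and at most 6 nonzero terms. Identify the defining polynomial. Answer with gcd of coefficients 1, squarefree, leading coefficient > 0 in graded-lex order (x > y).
2*x^3*y - 2*x^2*y^2 + 3*y^2 - x - 1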